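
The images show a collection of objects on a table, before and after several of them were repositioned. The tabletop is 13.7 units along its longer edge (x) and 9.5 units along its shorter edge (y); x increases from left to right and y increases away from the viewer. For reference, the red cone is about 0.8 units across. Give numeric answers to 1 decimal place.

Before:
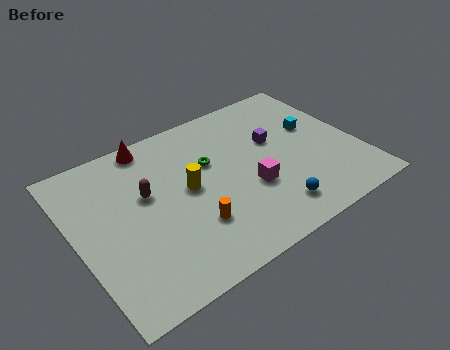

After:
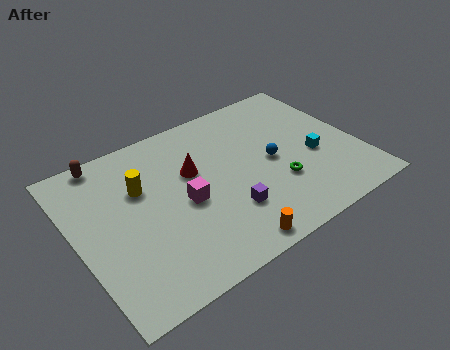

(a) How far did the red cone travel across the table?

3.1

The red cone moved from about (4.2, 8.6) to (5.8, 5.9), a distance of √(1.6² + 2.7²) ≈ 3.1.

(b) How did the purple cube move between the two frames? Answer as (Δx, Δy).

(-3.0, -3.1)

The purple cube was at about (9.9, 5.8) and moved to about (6.9, 2.7).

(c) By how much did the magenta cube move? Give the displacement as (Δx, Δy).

(-3.1, 0.8)

From the two frames, the magenta cube sits at roughly (8.2, 3.5) before and (5.1, 4.3) after.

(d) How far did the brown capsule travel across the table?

3.4

From (3.5, 5.7) to (2.0, 8.7), the brown capsule covered √(1.5² + 3.0²) ≈ 3.4 units.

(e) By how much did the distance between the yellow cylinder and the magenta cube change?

-0.6

They were about 3.2 units apart before and 2.6 after — 0.6 units closer together.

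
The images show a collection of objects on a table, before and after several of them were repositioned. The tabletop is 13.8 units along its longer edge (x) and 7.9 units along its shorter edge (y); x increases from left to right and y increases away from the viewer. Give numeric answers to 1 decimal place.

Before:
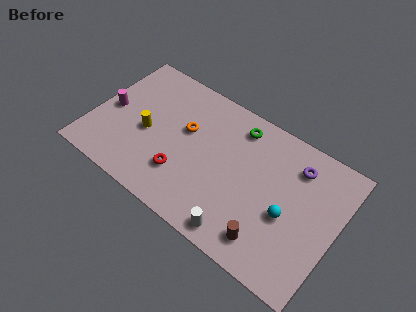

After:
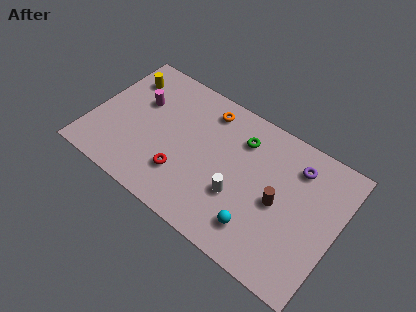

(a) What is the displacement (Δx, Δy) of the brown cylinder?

(0.1, 2.3)

The brown cylinder started near (10.5, 1.4) and ended near (10.6, 3.7).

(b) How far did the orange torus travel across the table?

2.0

From (5.1, 4.8) to (6.0, 6.6), the orange torus covered √(0.9² + 1.8²) ≈ 2.0 units.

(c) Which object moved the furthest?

the yellow cylinder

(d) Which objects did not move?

the red torus and the purple torus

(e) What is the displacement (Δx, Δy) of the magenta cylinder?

(1.5, 1.3)

The magenta cylinder started near (0.9, 3.8) and ended near (2.4, 5.1).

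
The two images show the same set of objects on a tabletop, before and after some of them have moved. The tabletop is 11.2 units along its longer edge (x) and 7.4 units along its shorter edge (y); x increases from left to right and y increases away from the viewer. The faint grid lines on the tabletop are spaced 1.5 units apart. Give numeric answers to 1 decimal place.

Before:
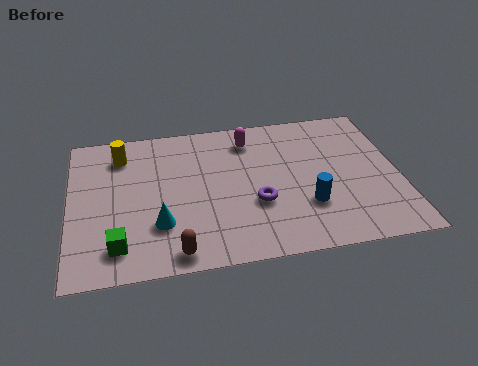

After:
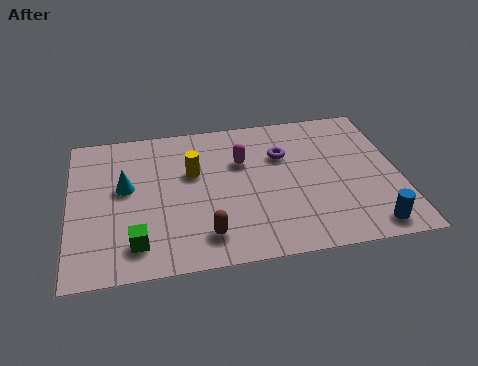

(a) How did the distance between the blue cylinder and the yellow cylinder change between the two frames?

-0.3

Before: roughly 7.2 units apart; after: 6.9. That's 0.3 units closer together.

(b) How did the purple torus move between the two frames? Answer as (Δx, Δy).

(1.0, 2.3)

The purple torus started near (6.3, 2.7) and ended near (7.3, 5.0).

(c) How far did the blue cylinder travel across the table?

2.4

From (8.0, 2.3) to (10.0, 0.9), the blue cylinder covered √(2.0² + 1.4²) ≈ 2.4 units.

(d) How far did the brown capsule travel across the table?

1.2

From (3.5, 0.8) to (4.5, 1.4), the brown capsule covered √(1.0² + 0.6²) ≈ 1.2 units.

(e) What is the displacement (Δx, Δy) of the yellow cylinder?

(2.4, -1.3)

The yellow cylinder started near (1.8, 5.9) and ended near (4.2, 4.6).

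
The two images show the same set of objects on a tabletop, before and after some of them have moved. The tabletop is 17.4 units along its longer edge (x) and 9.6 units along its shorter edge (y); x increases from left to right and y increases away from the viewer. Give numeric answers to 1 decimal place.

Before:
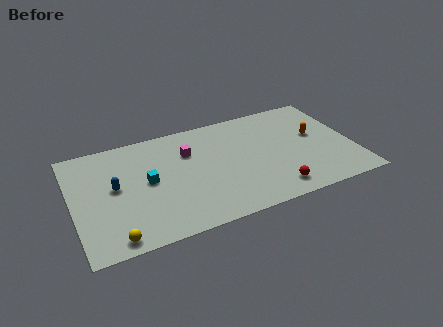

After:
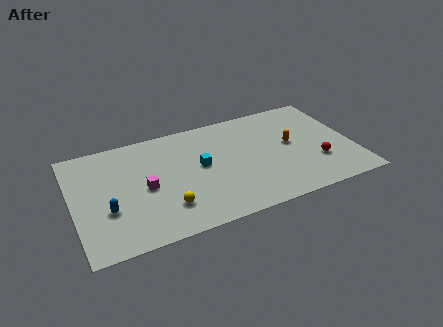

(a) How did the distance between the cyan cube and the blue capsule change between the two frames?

+4.2

They were about 2.0 units apart before and 6.2 after — 4.2 units further apart.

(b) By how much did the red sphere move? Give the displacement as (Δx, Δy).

(2.9, 1.5)

The red sphere started near (12.1, 1.5) and ended near (15.0, 3.0).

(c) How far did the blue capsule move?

1.9

The blue capsule was near (2.6, 5.2) before and (2.0, 3.4) after, so it travelled √(0.6² + 1.8²) ≈ 1.9 units.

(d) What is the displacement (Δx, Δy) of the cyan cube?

(3.3, 0.2)

The cyan cube was at about (4.6, 5.0) and moved to about (7.9, 5.2).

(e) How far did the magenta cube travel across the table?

3.6

The magenta cube was near (7.3, 6.7) before and (4.4, 4.5) after, so it travelled √(2.9² + 2.2²) ≈ 3.6 units.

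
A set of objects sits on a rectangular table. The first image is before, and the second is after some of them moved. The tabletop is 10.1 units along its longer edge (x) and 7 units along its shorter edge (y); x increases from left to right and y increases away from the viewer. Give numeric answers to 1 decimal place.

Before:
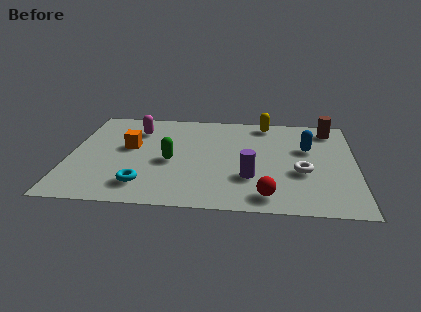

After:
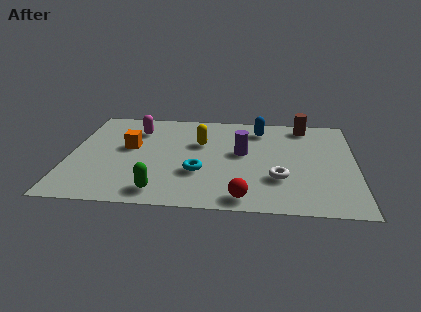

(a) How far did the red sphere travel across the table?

0.8

From (7.0, 1.0) to (6.2, 0.8), the red sphere covered √(0.8² + 0.2²) ≈ 0.8 units.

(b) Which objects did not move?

the orange cube and the magenta capsule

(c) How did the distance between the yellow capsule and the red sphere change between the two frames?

-1.2

The distance was about 5.2 in the first image and 4.0 in the second, so they moved 1.2 units closer together.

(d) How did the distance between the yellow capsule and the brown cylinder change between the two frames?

+1.7

The distance was about 2.3 in the first image and 4.0 in the second, so they moved 1.7 units further apart.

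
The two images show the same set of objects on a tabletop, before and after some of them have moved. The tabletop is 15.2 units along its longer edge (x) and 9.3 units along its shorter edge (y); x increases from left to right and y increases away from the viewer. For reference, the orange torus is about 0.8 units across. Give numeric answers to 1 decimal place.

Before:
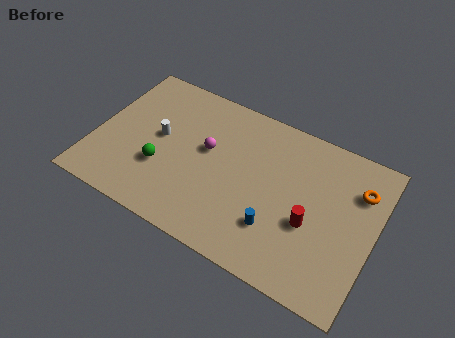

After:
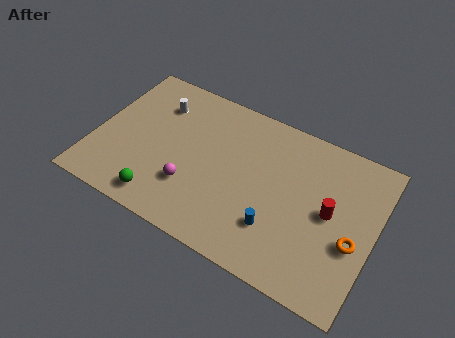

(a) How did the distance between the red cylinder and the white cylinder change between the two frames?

+1.4

Before: roughly 8.6 units apart; after: 10.0. That's 1.4 units further apart.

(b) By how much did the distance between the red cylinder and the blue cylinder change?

+1.4

The distance was about 2.0 in the first image and 3.4 in the second, so they moved 1.4 units further apart.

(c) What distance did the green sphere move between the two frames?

1.9

The green sphere was near (3.8, 3.2) before and (4.1, 1.3) after, so it travelled √(0.3² + 1.9²) ≈ 1.9 units.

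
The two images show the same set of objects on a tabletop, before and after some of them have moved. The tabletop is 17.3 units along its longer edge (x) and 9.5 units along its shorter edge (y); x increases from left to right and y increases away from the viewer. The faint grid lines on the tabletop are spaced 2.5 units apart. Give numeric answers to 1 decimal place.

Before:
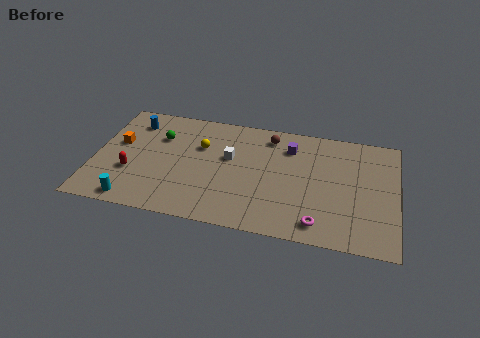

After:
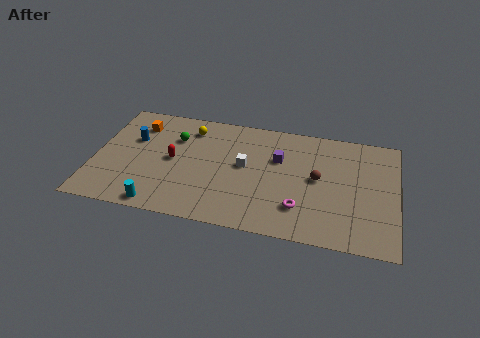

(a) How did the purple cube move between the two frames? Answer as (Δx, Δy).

(-0.6, -1.1)

The purple cube started near (11.1, 7.3) and ended near (10.5, 6.2).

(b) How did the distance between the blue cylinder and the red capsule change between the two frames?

-1.6

They were about 4.3 units apart before and 2.7 after — 1.6 units closer together.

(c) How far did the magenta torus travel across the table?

1.5

From (13.0, 1.4) to (11.9, 2.4), the magenta torus covered √(1.1² + 1.0²) ≈ 1.5 units.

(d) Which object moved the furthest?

the brown sphere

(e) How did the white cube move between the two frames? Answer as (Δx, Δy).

(0.9, -0.5)

The white cube was at about (7.7, 5.7) and moved to about (8.6, 5.2).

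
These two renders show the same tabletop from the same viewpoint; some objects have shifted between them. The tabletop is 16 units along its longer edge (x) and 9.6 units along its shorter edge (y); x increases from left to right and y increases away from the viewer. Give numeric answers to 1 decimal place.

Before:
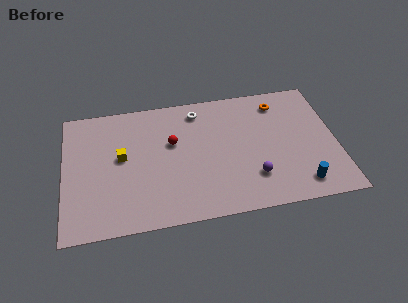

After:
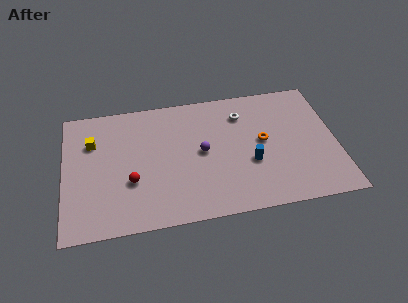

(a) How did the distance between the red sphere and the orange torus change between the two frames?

+1.3

The distance was about 6.7 in the first image and 8.0 in the second, so they moved 1.3 units further apart.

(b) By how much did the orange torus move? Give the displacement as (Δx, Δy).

(-1.1, -2.8)

From the two frames, the orange torus sits at roughly (12.8, 7.9) before and (11.7, 5.1) after.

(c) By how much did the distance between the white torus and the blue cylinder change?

-4.9

Before: roughly 8.7 units apart; after: 3.8. That's 4.9 units closer together.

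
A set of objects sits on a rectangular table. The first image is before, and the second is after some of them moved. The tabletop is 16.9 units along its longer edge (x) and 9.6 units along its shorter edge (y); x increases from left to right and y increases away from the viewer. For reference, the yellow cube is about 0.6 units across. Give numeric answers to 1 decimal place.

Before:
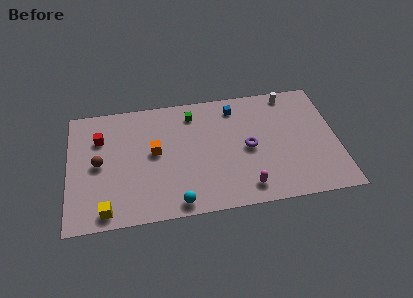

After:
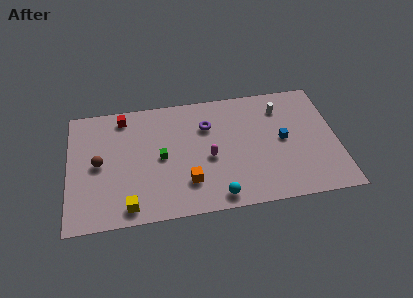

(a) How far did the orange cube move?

3.4

The orange cube was near (5.4, 5.2) before and (7.4, 2.5) after, so it travelled √(2.0² + 2.7²) ≈ 3.4 units.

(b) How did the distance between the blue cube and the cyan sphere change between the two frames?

-2.3

The distance was about 8.0 in the first image and 5.7 in the second, so they moved 2.3 units closer together.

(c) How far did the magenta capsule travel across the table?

3.5

The magenta capsule was near (11.0, 1.5) before and (8.8, 4.2) after, so it travelled √(2.2² + 2.7²) ≈ 3.5 units.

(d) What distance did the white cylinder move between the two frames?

1.3

From (14.1, 8.6) to (13.5, 7.5), the white cylinder covered √(0.6² + 1.1²) ≈ 1.3 units.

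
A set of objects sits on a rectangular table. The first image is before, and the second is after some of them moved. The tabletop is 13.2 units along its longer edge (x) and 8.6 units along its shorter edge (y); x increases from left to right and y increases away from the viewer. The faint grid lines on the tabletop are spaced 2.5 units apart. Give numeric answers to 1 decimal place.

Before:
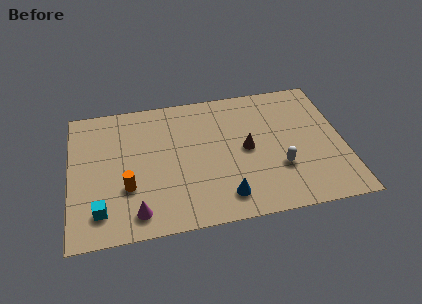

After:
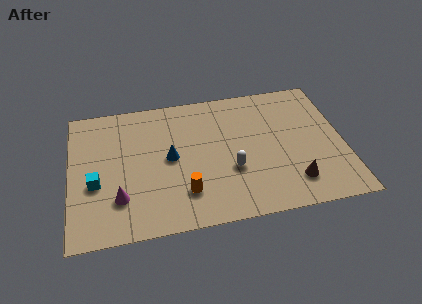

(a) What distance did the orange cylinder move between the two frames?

2.8

The orange cylinder was near (2.7, 2.9) before and (5.4, 2.1) after, so it travelled √(2.7² + 0.8²) ≈ 2.8 units.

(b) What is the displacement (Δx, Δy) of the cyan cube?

(-0.2, 1.7)

The cyan cube was at about (1.4, 1.7) and moved to about (1.2, 3.4).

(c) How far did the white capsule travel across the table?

2.3

From (10.0, 2.8) to (7.7, 3.1), the white capsule covered √(2.3² + 0.3²) ≈ 2.3 units.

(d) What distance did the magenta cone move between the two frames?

1.3

From (3.1, 1.3) to (2.3, 2.3), the magenta cone covered √(0.8² + 1.0²) ≈ 1.3 units.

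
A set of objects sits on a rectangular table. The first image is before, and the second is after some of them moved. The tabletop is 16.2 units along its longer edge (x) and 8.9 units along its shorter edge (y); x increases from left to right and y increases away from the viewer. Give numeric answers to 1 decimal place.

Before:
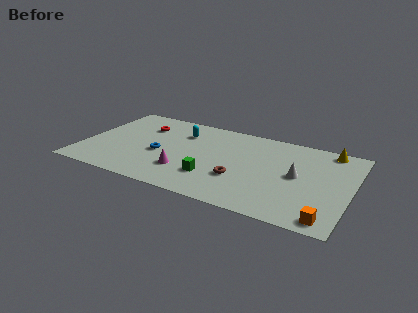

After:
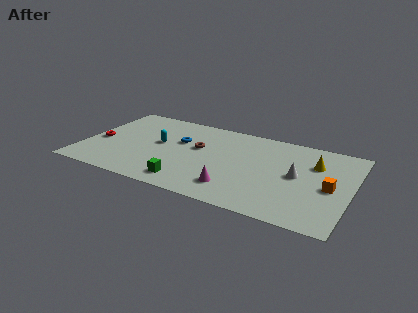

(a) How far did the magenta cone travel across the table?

3.2

The magenta cone moved from about (6.4, 2.5) to (9.5, 1.9), a distance of √(3.1² + 0.6²) ≈ 3.2.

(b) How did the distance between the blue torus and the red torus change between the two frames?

+2.1

They were about 3.0 units apart before and 5.1 after — 2.1 units further apart.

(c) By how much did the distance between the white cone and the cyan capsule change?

+0.9

They were about 7.6 units apart before and 8.5 after — 0.9 units further apart.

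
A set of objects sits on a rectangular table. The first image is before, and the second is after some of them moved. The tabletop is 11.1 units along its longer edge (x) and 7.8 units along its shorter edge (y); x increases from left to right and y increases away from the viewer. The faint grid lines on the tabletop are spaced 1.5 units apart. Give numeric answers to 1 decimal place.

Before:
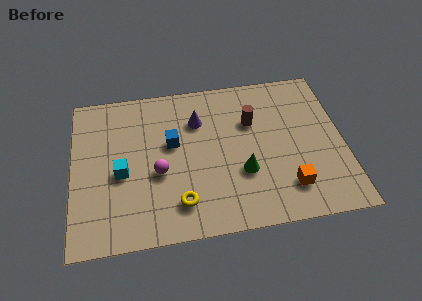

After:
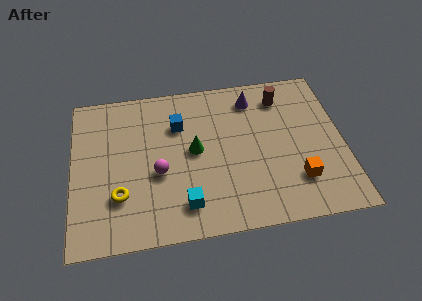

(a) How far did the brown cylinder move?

1.7

The brown cylinder was near (7.4, 5.2) before and (8.7, 6.3) after, so it travelled √(1.3² + 1.1²) ≈ 1.7 units.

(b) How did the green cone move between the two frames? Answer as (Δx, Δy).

(-1.9, 1.4)

The green cone was at about (6.9, 2.7) and moved to about (5.0, 4.1).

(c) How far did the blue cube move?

0.9

The blue cube moved from about (4.1, 4.6) to (4.4, 5.5), a distance of √(0.3² + 0.9²) ≈ 0.9.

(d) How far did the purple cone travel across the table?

2.4

From (5.2, 5.6) to (7.5, 6.4), the purple cone covered √(2.3² + 0.8²) ≈ 2.4 units.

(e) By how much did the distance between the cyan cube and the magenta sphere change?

+0.5

They were about 1.5 units apart before and 2.0 after — 0.5 units further apart.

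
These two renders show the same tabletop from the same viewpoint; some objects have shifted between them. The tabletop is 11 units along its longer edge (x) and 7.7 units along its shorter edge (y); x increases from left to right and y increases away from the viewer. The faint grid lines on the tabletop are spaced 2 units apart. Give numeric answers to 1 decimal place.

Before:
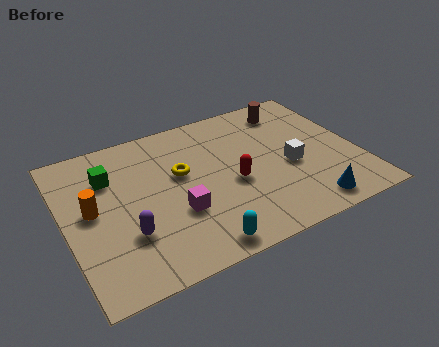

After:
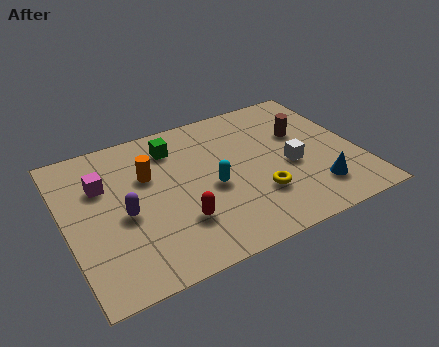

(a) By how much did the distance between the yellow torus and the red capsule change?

+0.8

Before: roughly 2.2 units apart; after: 3.0. That's 0.8 units further apart.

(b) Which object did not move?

the white cube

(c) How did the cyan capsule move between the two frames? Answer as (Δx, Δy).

(0.9, 2.6)

From the two frames, the cyan capsule sits at roughly (4.5, 0.8) before and (5.4, 3.4) after.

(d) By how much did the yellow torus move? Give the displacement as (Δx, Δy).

(2.6, -2.3)

The yellow torus was at about (4.4, 4.6) and moved to about (7.0, 2.3).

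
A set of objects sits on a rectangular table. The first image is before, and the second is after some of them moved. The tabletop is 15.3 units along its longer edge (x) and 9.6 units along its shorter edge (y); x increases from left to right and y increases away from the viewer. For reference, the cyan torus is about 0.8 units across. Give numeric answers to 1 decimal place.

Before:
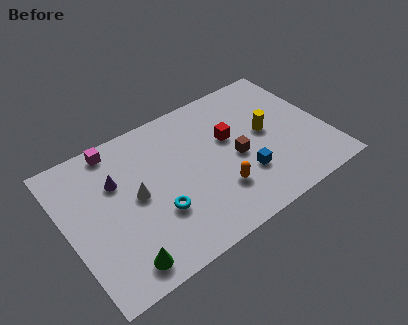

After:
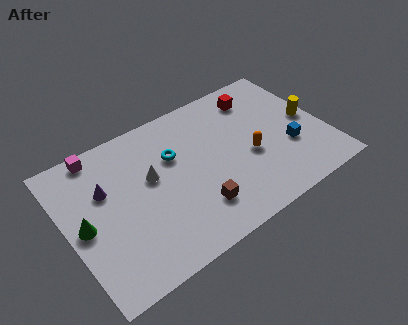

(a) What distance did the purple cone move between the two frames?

0.7

The purple cone was near (3.1, 6.4) before and (2.4, 6.2) after, so it travelled √(0.7² + 0.2²) ≈ 0.7 units.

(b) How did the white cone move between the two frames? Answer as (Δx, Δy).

(1.0, 0.7)

The white cone was at about (4.0, 4.9) and moved to about (5.0, 5.6).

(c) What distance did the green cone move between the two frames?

3.7

The green cone moved from about (2.5, 1.3) to (0.9, 4.6), a distance of √(1.6² + 3.3²) ≈ 3.7.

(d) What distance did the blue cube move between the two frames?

2.9

From (10.1, 2.9) to (13.0, 3.4), the blue cube covered √(2.9² + 0.5²) ≈ 2.9 units.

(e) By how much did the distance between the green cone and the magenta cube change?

-3.0

They were about 7.4 units apart before and 4.4 after — 3.0 units closer together.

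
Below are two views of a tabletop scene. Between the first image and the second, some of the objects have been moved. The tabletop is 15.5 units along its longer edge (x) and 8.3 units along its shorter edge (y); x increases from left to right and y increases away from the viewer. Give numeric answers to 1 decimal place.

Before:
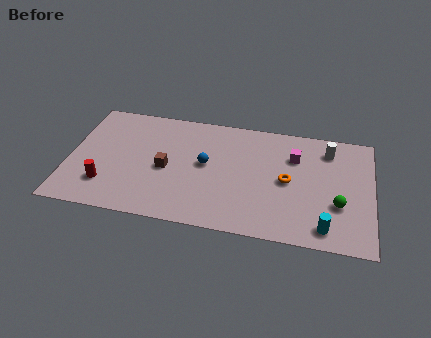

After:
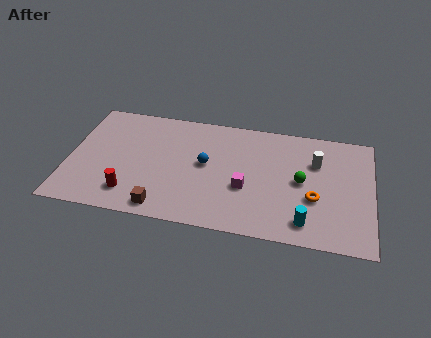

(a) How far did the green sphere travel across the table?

2.3

The green sphere was near (13.8, 2.9) before and (11.9, 4.2) after, so it travelled √(1.9² + 1.3²) ≈ 2.3 units.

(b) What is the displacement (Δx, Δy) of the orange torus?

(1.4, -1.0)

The orange torus was at about (11.2, 4.1) and moved to about (12.6, 3.1).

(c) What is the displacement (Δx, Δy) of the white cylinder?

(-0.6, -1.0)

From the two frames, the white cylinder sits at roughly (13.2, 6.7) before and (12.6, 5.7) after.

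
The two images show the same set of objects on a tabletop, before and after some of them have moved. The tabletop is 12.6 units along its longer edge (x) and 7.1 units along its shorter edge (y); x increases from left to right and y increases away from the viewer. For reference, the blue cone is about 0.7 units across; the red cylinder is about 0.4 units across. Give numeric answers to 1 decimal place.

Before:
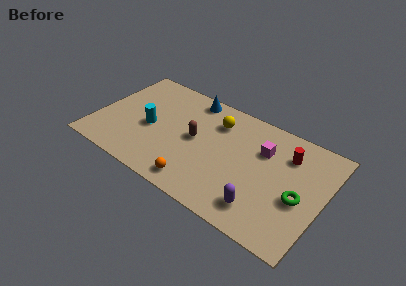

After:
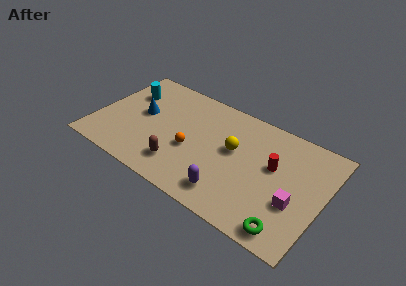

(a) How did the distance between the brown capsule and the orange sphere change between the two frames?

-1.4

Before: roughly 2.8 units apart; after: 1.4. That's 1.4 units closer together.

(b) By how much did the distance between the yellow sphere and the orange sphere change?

-1.9

Before: roughly 4.4 units apart; after: 2.5. That's 1.9 units closer together.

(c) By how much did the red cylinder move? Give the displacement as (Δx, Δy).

(-0.6, -1.1)

The red cylinder started near (10.4, 5.3) and ended near (9.8, 4.2).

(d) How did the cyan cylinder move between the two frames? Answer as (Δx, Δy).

(-1.6, 1.8)

The cyan cylinder was at about (3.0, 3.2) and moved to about (1.4, 5.0).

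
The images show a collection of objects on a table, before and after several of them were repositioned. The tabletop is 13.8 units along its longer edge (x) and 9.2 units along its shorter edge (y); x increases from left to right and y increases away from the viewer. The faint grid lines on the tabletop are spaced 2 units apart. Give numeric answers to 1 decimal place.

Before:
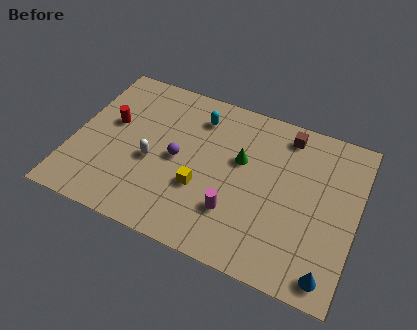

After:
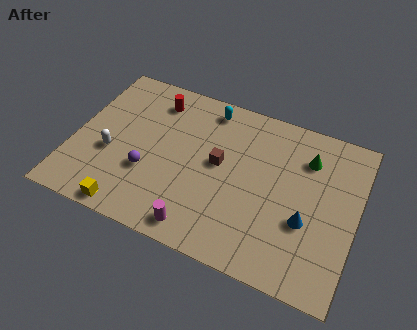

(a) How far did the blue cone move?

2.6

The blue cone was near (12.8, 1.1) before and (11.5, 3.4) after, so it travelled √(1.3² + 2.3²) ≈ 2.6 units.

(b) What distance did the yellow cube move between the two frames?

4.1

The yellow cube was near (6.4, 3.3) before and (3.2, 0.8) after, so it travelled √(3.2² + 2.5²) ≈ 4.1 units.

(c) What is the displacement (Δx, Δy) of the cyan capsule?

(0.4, 0.7)

The cyan capsule was at about (5.8, 7.3) and moved to about (6.2, 8.0).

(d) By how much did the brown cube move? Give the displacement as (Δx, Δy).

(-3.0, -2.9)

The brown cube started near (10.1, 7.9) and ended near (7.1, 5.0).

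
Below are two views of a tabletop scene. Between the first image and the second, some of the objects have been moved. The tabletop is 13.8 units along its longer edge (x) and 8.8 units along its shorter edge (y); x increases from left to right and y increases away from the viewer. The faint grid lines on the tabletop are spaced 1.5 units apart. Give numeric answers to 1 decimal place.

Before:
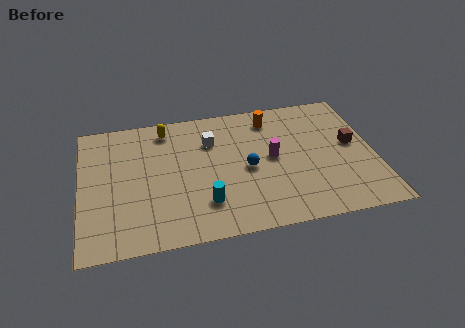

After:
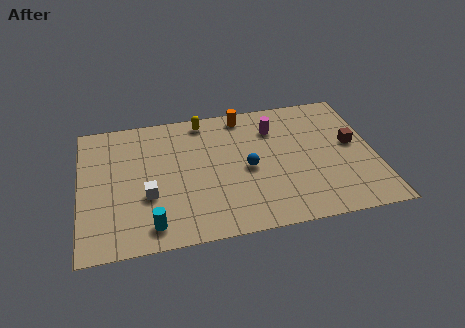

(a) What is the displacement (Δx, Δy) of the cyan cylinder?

(-2.5, -0.9)

The cyan cylinder was at about (5.7, 2.2) and moved to about (3.2, 1.3).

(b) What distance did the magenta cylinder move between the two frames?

2.0

From (9.0, 4.6) to (9.2, 6.6), the magenta cylinder covered √(0.2² + 2.0²) ≈ 2.0 units.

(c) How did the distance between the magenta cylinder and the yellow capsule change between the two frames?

-2.2

They were about 5.7 units apart before and 3.5 after — 2.2 units closer together.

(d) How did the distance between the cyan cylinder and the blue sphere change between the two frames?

+2.6

Before: roughly 2.8 units apart; after: 5.4. That's 2.6 units further apart.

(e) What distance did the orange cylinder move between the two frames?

1.4

The orange cylinder was near (9.1, 7.3) before and (7.8, 7.8) after, so it travelled √(1.3² + 0.5²) ≈ 1.4 units.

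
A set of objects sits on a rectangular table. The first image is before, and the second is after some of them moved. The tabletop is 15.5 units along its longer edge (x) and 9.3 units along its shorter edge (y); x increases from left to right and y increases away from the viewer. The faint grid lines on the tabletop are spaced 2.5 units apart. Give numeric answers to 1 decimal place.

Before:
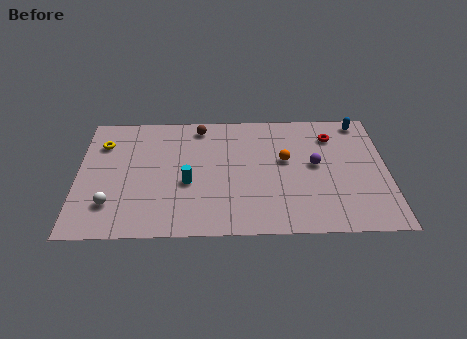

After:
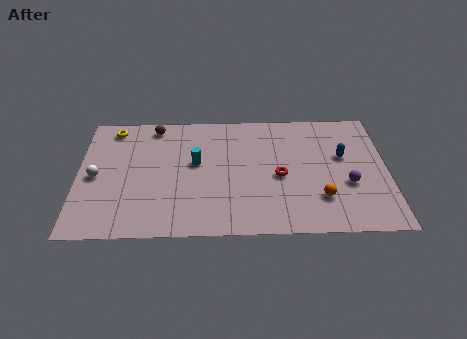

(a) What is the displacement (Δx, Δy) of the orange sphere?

(1.7, -2.9)

From the two frames, the orange sphere sits at roughly (10.4, 5.4) before and (12.1, 2.5) after.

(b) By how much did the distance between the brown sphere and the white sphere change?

-2.5

Before: roughly 7.3 units apart; after: 4.8. That's 2.5 units closer together.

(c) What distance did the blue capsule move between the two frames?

2.9

The blue capsule moved from about (14.3, 8.3) to (13.3, 5.6), a distance of √(1.0² + 2.7²) ≈ 2.9.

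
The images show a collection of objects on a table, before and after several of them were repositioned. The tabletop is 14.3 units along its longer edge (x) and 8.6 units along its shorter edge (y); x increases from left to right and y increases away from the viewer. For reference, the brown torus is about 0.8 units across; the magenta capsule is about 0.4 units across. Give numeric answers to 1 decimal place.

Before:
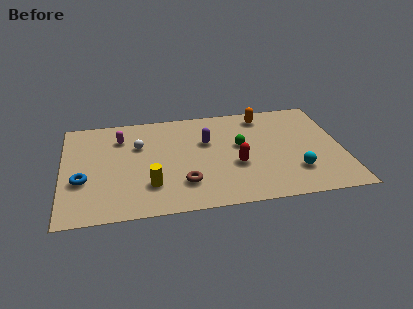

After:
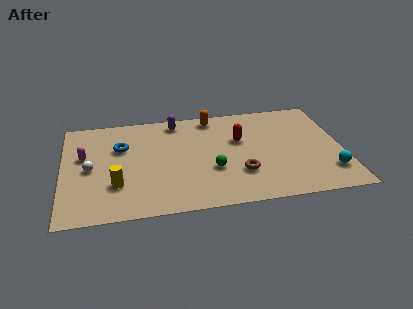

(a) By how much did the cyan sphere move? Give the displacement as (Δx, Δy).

(1.7, -0.3)

The cyan sphere was at about (11.8, 2.3) and moved to about (13.5, 2.0).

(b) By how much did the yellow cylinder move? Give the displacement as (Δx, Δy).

(-1.7, 0.3)

The yellow cylinder started near (4.4, 2.3) and ended near (2.7, 2.6).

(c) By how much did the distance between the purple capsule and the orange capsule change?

-1.6

They were about 3.5 units apart before and 1.9 after — 1.6 units closer together.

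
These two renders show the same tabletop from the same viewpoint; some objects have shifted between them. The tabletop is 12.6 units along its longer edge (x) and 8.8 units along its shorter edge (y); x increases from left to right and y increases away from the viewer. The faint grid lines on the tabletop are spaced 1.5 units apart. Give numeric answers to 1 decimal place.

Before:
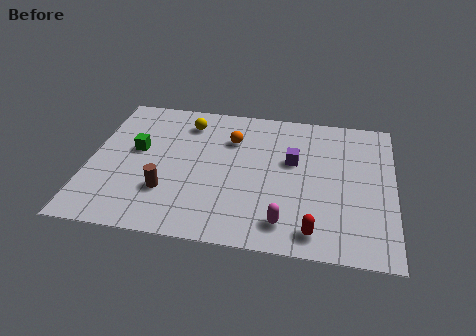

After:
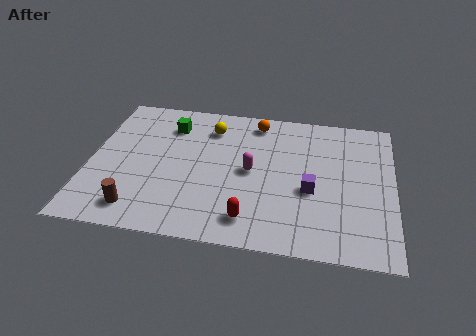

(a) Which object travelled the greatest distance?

the magenta capsule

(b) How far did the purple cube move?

1.9

From (8.4, 5.3) to (9.2, 3.6), the purple cube covered √(0.8² + 1.7²) ≈ 1.9 units.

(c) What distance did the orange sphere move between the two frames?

1.6

From (5.8, 6.3) to (6.8, 7.6), the orange sphere covered √(1.0² + 1.3²) ≈ 1.6 units.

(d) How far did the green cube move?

2.2

The green cube moved from about (1.9, 5.0) to (3.2, 6.8), a distance of √(1.3² + 1.8²) ≈ 2.2.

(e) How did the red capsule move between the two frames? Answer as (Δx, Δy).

(-2.6, 0.3)

From the two frames, the red capsule sits at roughly (9.4, 1.2) before and (6.8, 1.5) after.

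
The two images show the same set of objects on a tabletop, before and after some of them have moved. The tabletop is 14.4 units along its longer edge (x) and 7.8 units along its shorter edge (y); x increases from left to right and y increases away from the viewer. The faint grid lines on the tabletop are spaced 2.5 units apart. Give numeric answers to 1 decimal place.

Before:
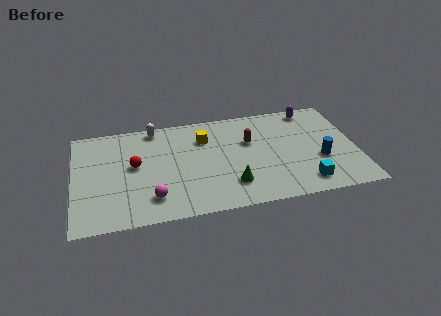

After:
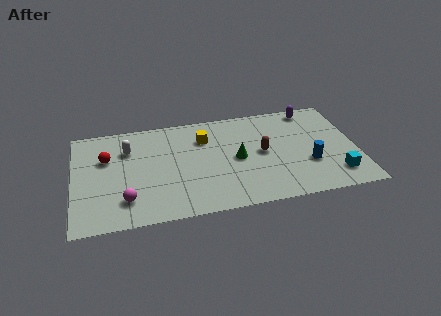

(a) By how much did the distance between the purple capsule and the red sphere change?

+1.2

Before: roughly 9.6 units apart; after: 10.8. That's 1.2 units further apart.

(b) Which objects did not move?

the purple capsule and the yellow cube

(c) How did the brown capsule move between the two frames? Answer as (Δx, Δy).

(0.6, -1.0)

The brown capsule started near (9.0, 5.0) and ended near (9.6, 4.0).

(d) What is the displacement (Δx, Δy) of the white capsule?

(-1.4, -1.4)

The white capsule was at about (4.2, 7.0) and moved to about (2.8, 5.6).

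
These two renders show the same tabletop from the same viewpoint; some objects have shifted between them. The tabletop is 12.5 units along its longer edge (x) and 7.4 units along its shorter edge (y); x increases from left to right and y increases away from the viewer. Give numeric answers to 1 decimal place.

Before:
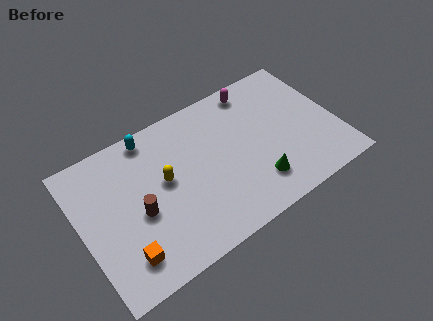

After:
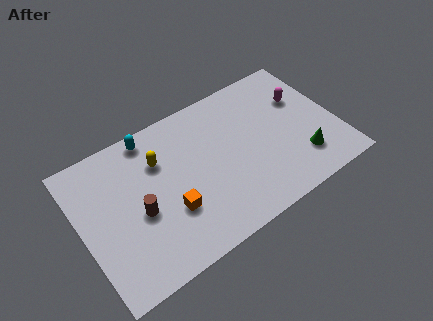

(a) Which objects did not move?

the brown cylinder and the cyan capsule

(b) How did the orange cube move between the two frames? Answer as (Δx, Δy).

(2.4, 1.0)

The orange cube started near (1.7, 1.5) and ended near (4.1, 2.5).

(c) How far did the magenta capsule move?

2.6

The magenta capsule moved from about (9.0, 6.5) to (11.1, 4.9), a distance of √(2.1² + 1.6²) ≈ 2.6.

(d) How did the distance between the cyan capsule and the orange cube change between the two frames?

-1.4

They were about 5.5 units apart before and 4.1 after — 1.4 units closer together.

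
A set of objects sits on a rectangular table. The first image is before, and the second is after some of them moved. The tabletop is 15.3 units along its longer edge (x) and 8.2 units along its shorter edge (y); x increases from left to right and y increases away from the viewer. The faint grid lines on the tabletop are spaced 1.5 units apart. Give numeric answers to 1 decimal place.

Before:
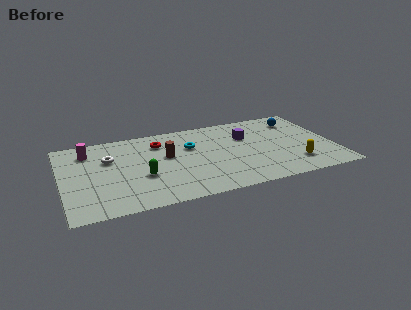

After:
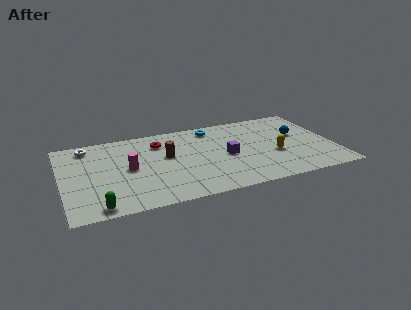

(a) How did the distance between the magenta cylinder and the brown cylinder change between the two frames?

-2.3

They were about 4.6 units apart before and 2.3 after — 2.3 units closer together.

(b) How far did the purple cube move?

2.1

The purple cube moved from about (10.5, 5.5) to (9.2, 3.8), a distance of √(1.3² + 1.7²) ≈ 2.1.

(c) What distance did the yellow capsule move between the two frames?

1.6

The yellow capsule moved from about (12.9, 1.9) to (11.9, 3.2), a distance of √(1.0² + 1.3²) ≈ 1.6.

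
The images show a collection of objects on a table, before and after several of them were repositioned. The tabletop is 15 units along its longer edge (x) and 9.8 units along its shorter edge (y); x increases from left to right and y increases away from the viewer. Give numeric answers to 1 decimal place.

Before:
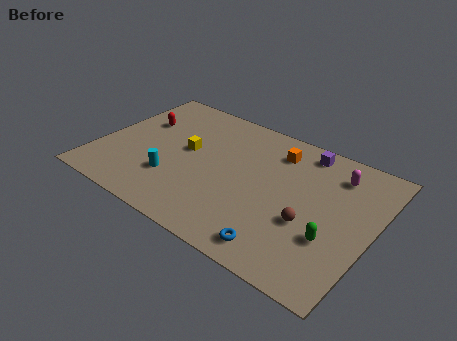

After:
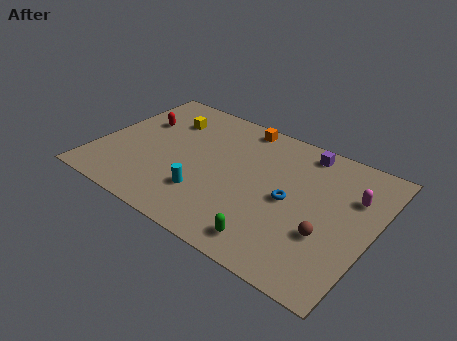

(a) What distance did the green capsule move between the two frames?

3.5

From (13.1, 3.3) to (10.2, 1.4), the green capsule covered √(2.9² + 1.9²) ≈ 3.5 units.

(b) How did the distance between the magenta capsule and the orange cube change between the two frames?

+3.6

The distance was about 3.3 in the first image and 6.9 in the second, so they moved 3.6 units further apart.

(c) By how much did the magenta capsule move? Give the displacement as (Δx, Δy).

(1.1, -1.1)

The magenta capsule was at about (12.6, 7.8) and moved to about (13.7, 6.7).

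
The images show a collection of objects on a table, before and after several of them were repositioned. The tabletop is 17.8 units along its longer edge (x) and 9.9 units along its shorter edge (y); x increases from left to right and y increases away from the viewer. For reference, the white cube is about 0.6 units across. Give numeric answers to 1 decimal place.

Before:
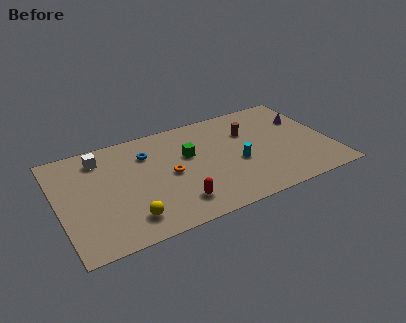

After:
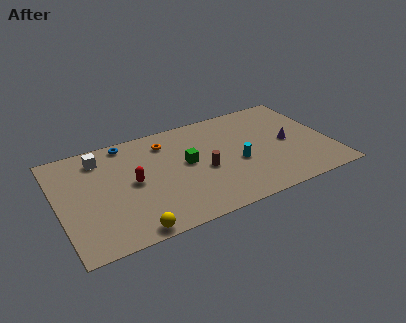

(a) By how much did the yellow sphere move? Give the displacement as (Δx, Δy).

(0.0, -1.1)

The yellow sphere started near (4.2, 1.9) and ended near (4.2, 0.8).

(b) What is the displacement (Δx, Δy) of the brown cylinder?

(-3.3, -2.5)

From the two frames, the brown cylinder sits at roughly (12.7, 6.8) before and (9.4, 4.3) after.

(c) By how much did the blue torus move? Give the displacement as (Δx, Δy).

(-1.2, 1.6)

The blue torus was at about (6.0, 7.3) and moved to about (4.8, 8.9).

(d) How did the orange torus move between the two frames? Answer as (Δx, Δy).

(0.1, 3.1)

From the two frames, the orange torus sits at roughly (7.2, 4.8) before and (7.3, 7.9) after.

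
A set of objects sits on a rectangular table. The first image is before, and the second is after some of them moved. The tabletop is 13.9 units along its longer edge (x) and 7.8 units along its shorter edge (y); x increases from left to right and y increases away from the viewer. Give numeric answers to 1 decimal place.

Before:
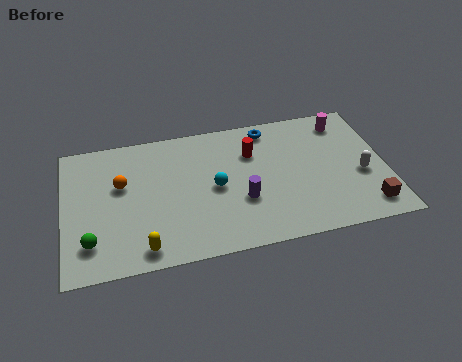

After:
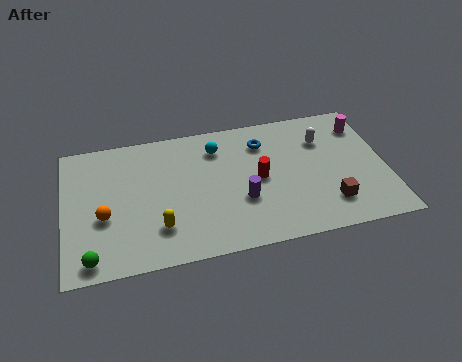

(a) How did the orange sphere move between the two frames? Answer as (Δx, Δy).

(-0.8, -1.7)

From the two frames, the orange sphere sits at roughly (2.5, 4.8) before and (1.7, 3.1) after.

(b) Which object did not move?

the purple cylinder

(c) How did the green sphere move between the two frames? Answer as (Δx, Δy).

(0.0, -0.9)

From the two frames, the green sphere sits at roughly (1.1, 1.8) before and (1.1, 0.9) after.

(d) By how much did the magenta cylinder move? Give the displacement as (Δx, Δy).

(0.8, -0.4)

The magenta cylinder was at about (12.3, 6.5) and moved to about (13.1, 6.1).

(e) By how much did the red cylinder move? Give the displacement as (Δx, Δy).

(0.2, -1.6)

The red cylinder started near (8.2, 5.5) and ended near (8.4, 3.9).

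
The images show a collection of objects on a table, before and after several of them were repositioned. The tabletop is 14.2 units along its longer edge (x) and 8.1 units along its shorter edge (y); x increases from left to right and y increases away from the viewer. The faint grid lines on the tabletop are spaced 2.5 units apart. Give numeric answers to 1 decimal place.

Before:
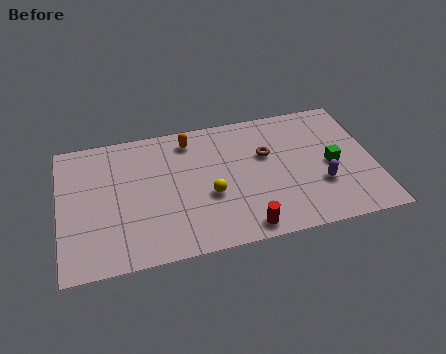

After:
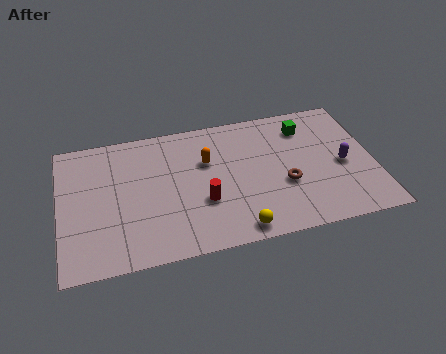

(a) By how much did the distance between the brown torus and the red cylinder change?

-0.7

The distance was about 4.4 in the first image and 3.7 in the second, so they moved 0.7 units closer together.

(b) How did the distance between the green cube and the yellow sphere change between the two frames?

+0.9

They were about 5.6 units apart before and 6.5 after — 0.9 units further apart.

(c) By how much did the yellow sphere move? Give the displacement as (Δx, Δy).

(1.1, -2.3)

From the two frames, the yellow sphere sits at roughly (6.7, 3.2) before and (7.8, 0.9) after.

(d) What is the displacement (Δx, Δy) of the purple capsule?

(1.1, 1.0)

The purple capsule was at about (11.7, 2.7) and moved to about (12.8, 3.7).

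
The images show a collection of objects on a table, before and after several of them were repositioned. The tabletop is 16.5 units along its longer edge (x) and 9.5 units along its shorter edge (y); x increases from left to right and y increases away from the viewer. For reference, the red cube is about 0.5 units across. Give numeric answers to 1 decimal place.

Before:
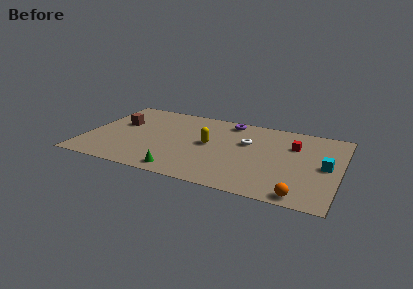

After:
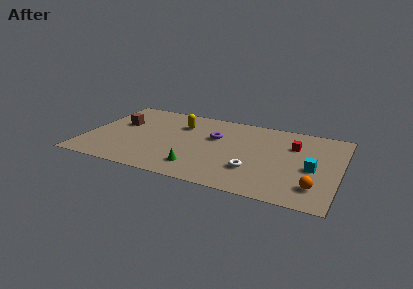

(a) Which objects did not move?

the brown cube and the red cube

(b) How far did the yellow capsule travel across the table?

2.8

From (8.0, 5.0) to (5.9, 6.9), the yellow capsule covered √(2.1² + 1.9²) ≈ 2.8 units.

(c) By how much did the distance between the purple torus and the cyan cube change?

-0.8

They were about 7.5 units apart before and 6.7 after — 0.8 units closer together.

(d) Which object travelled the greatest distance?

the white torus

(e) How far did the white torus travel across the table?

3.3

The white torus moved from about (10.4, 6.0) to (11.1, 2.8), a distance of √(0.7² + 3.2²) ≈ 3.3.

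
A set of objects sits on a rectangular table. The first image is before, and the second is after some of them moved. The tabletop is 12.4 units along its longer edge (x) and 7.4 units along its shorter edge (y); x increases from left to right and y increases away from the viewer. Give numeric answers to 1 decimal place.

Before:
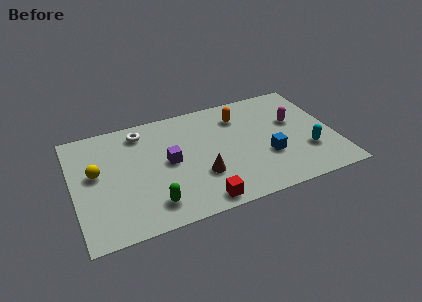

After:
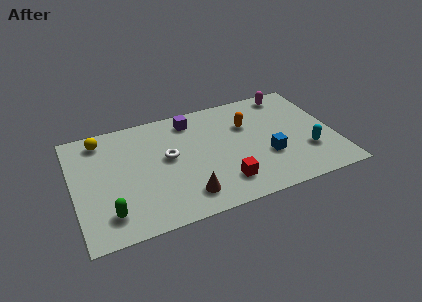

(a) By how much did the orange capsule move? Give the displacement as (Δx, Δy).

(0.3, -0.7)

The orange capsule was at about (8.1, 5.7) and moved to about (8.4, 5.0).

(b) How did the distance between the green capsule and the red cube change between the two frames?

+3.1

The distance was about 2.3 in the first image and 5.4 in the second, so they moved 3.1 units further apart.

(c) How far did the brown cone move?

1.3

The brown cone moved from about (5.9, 2.4) to (5.1, 1.4), a distance of √(0.8² + 1.0²) ≈ 1.3.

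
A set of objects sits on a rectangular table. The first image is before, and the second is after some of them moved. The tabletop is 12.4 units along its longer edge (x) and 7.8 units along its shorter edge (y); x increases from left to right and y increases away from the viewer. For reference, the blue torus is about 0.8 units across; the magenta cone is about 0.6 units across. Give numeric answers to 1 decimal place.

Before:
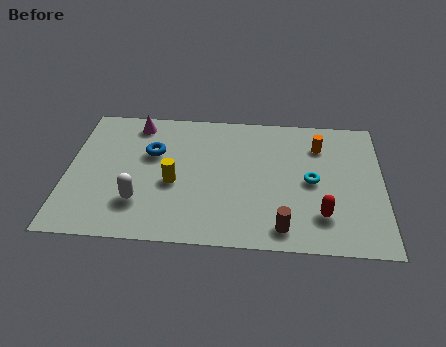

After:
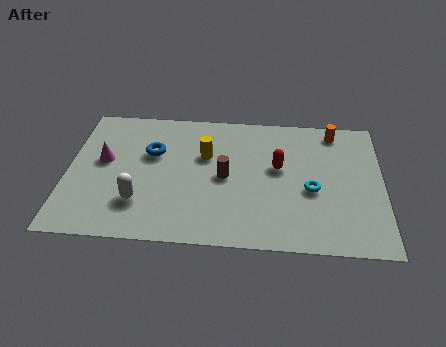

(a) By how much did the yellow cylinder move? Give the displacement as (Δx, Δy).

(1.2, 1.7)

From the two frames, the yellow cylinder sits at roughly (4.2, 3.3) before and (5.4, 5.0) after.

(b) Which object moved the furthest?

the brown cylinder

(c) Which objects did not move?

the blue torus and the white capsule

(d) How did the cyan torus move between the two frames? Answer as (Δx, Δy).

(0.0, -0.5)

From the two frames, the cyan torus sits at roughly (9.6, 3.8) before and (9.6, 3.3) after.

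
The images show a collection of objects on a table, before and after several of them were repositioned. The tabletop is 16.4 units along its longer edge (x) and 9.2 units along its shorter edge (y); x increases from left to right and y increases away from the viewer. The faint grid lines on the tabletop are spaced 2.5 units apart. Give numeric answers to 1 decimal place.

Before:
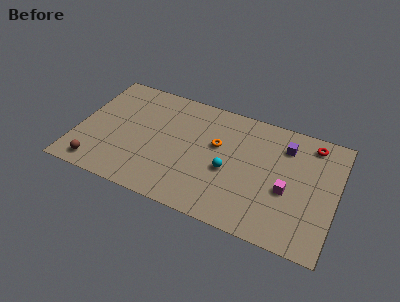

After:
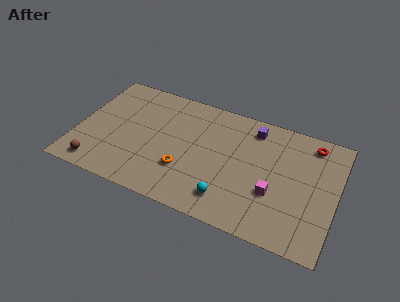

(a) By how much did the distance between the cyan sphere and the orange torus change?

+1.2

The distance was about 1.9 in the first image and 3.1 in the second, so they moved 1.2 units further apart.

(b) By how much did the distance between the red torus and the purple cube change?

+1.9

The distance was about 1.8 in the first image and 3.7 in the second, so they moved 1.9 units further apart.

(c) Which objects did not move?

the red torus and the brown sphere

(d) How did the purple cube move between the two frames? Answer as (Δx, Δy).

(-2.1, 0.6)

The purple cube was at about (13.0, 7.1) and moved to about (10.9, 7.7).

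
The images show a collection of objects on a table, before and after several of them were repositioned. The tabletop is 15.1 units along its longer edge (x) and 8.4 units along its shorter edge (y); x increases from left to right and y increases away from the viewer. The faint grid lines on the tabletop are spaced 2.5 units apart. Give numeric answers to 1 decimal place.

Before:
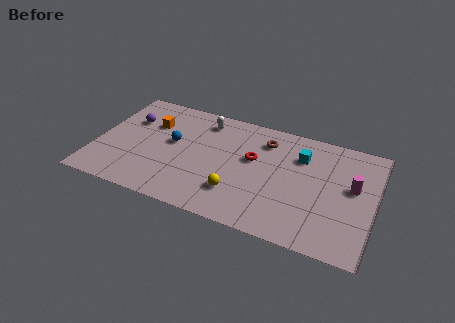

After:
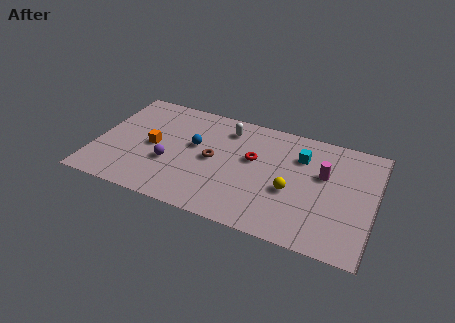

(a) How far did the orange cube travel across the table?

1.7

From (2.8, 5.8) to (3.1, 4.1), the orange cube covered √(0.3² + 1.7²) ≈ 1.7 units.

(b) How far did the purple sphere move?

3.6

The purple sphere moved from about (1.6, 5.7) to (4.1, 3.1), a distance of √(2.5² + 2.6²) ≈ 3.6.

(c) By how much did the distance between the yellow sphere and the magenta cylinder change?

-4.1

Before: roughly 6.5 units apart; after: 2.4. That's 4.1 units closer together.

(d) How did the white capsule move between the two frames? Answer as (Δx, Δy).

(1.3, -0.2)

From the two frames, the white capsule sits at roughly (5.6, 7.0) before and (6.9, 6.8) after.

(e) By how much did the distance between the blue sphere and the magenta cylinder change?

-2.8

The distance was about 9.8 in the first image and 7.0 in the second, so they moved 2.8 units closer together.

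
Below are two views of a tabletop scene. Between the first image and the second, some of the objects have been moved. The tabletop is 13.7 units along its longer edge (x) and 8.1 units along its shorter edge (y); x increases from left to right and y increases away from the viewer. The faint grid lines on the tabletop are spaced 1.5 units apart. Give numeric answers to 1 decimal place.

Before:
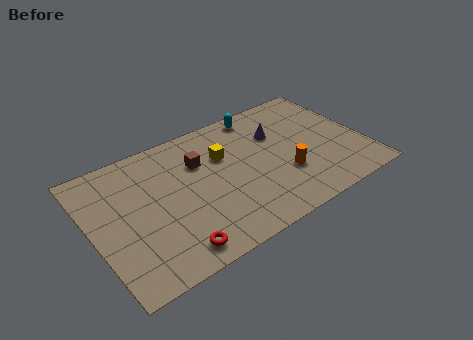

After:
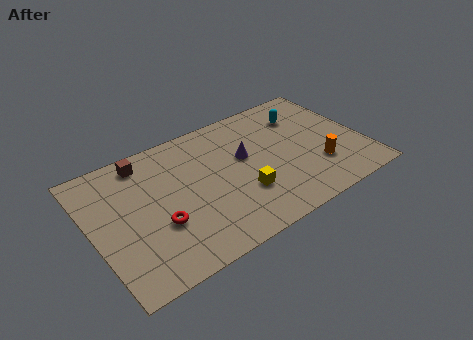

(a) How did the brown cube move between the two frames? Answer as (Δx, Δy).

(-2.6, 1.4)

From the two frames, the brown cube sits at roughly (5.6, 5.6) before and (3.0, 7.0) after.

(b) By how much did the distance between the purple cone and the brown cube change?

+1.3

They were about 4.0 units apart before and 5.3 after — 1.3 units further apart.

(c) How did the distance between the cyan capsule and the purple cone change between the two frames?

+1.7

The distance was about 1.8 in the first image and 3.5 in the second, so they moved 1.7 units further apart.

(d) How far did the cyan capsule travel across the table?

2.4

From (9.0, 7.2) to (11.1, 6.1), the cyan capsule covered √(2.1² + 1.1²) ≈ 2.4 units.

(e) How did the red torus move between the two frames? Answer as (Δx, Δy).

(-0.4, 1.8)

The red torus started near (3.5, 1.1) and ended near (3.1, 2.9).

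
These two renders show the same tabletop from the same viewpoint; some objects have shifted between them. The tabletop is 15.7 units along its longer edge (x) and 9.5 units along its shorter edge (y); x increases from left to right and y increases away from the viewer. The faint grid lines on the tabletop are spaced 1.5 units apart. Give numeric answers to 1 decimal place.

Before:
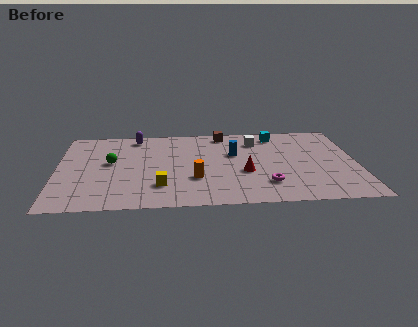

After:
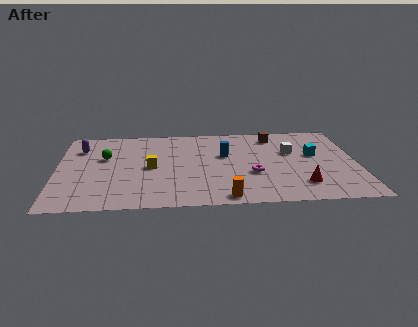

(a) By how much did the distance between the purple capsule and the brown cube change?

+5.6

They were about 4.7 units apart before and 10.3 after — 5.6 units further apart.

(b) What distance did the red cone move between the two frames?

3.3

From (9.8, 3.7) to (12.7, 2.1), the red cone covered √(2.9² + 1.6²) ≈ 3.3 units.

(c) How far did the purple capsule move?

3.1

The purple capsule was near (4.1, 8.3) before and (1.2, 7.1) after, so it travelled √(2.9² + 1.2²) ≈ 3.1 units.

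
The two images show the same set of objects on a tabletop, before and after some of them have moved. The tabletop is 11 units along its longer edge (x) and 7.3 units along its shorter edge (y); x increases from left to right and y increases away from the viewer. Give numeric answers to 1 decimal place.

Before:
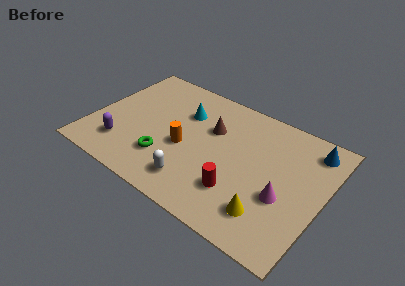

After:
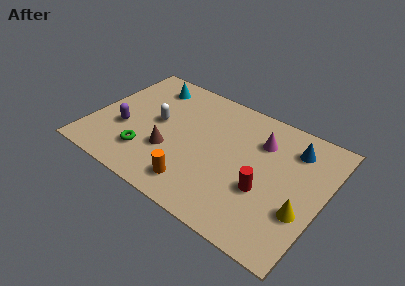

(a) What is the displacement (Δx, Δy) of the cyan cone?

(-1.9, 0.9)

From the two frames, the cyan cone sits at roughly (4.1, 5.1) before and (2.2, 6.0) after.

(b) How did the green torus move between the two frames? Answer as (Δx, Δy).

(-0.9, -0.2)

From the two frames, the green torus sits at roughly (3.8, 2.0) before and (2.9, 1.8) after.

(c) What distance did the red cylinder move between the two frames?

1.3

From (7.3, 2.0) to (8.4, 2.7), the red cylinder covered √(1.1² + 0.7²) ≈ 1.3 units.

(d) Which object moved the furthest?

the white capsule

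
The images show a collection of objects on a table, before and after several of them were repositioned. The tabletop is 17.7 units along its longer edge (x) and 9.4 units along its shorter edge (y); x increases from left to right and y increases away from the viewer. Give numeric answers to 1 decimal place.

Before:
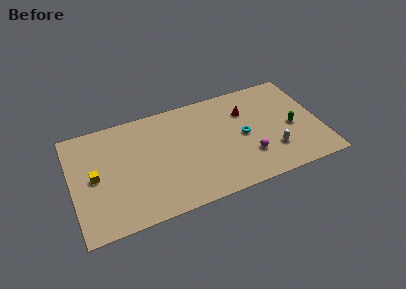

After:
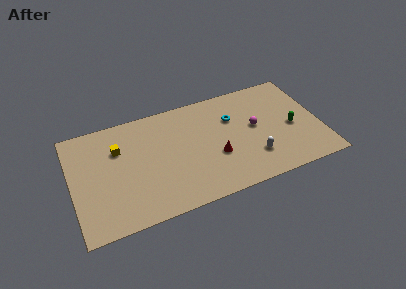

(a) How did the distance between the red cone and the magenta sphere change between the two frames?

-0.6

They were about 4.0 units apart before and 3.4 after — 0.6 units closer together.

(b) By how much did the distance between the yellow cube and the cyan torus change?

-2.4

The distance was about 10.6 in the first image and 8.2 in the second, so they moved 2.4 units closer together.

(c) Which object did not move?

the green capsule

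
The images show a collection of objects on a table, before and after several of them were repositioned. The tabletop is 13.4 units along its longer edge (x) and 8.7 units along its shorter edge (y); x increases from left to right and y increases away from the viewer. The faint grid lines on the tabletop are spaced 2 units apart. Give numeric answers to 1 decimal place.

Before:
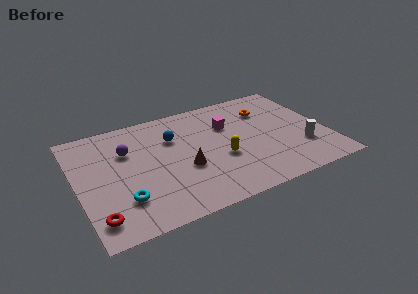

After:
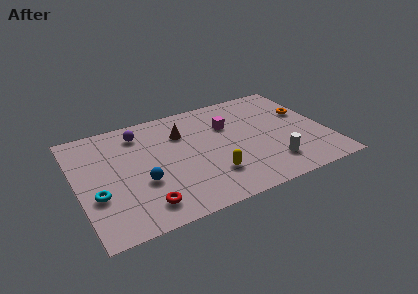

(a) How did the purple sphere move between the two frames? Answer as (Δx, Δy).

(0.8, 1.2)

The purple sphere was at about (2.8, 5.9) and moved to about (3.6, 7.1).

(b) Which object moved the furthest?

the blue sphere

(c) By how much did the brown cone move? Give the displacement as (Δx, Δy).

(0.2, 2.8)

The brown cone started near (5.6, 3.4) and ended near (5.8, 6.2).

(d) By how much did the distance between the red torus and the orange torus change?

-0.8

Before: roughly 10.9 units apart; after: 10.1. That's 0.8 units closer together.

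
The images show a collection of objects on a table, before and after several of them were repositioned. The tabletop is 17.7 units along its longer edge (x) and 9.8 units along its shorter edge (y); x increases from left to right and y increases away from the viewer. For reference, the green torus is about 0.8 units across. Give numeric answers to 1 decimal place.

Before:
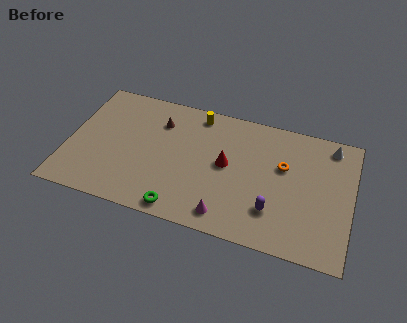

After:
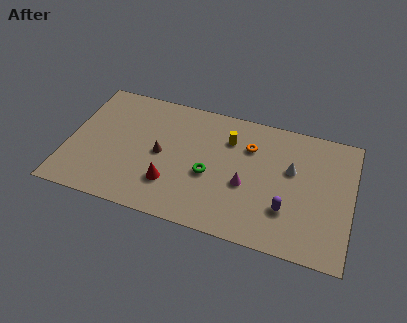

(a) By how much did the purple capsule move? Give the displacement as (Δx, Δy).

(0.8, 0.3)

The purple capsule was at about (13.0, 2.6) and moved to about (13.8, 2.9).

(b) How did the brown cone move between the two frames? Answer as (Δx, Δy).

(0.3, -2.5)

From the two frames, the brown cone sits at roughly (5.5, 7.3) before and (5.8, 4.8) after.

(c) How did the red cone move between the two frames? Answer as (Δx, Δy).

(-3.3, -2.5)

From the two frames, the red cone sits at roughly (9.9, 5.2) before and (6.6, 2.7) after.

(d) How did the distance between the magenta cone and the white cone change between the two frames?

-5.9

Before: roughly 9.3 units apart; after: 3.4. That's 5.9 units closer together.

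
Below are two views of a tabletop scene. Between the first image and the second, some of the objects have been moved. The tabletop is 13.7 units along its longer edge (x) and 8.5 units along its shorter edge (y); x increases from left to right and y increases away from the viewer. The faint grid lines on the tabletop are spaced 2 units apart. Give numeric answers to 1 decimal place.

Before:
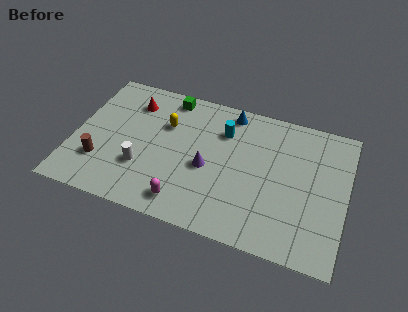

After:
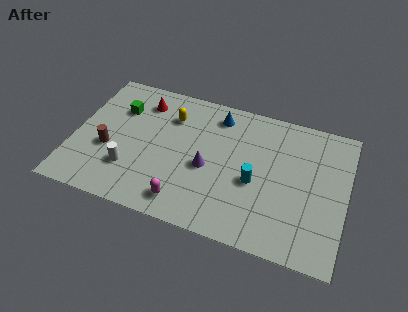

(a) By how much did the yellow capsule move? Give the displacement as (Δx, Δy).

(0.2, 0.6)

The yellow capsule was at about (4.5, 5.7) and moved to about (4.7, 6.3).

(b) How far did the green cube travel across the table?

2.8

From (4.5, 7.5) to (2.1, 6.0), the green cube covered √(2.4² + 1.5²) ≈ 2.8 units.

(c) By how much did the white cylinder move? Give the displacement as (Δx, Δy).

(-0.6, -0.3)

From the two frames, the white cylinder sits at roughly (3.6, 2.7) before and (3.0, 2.4) after.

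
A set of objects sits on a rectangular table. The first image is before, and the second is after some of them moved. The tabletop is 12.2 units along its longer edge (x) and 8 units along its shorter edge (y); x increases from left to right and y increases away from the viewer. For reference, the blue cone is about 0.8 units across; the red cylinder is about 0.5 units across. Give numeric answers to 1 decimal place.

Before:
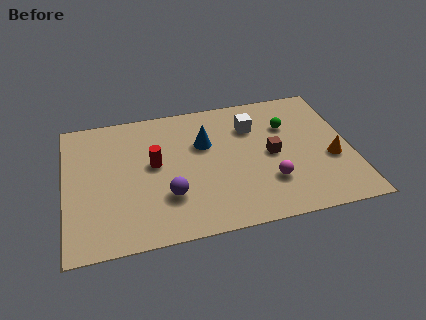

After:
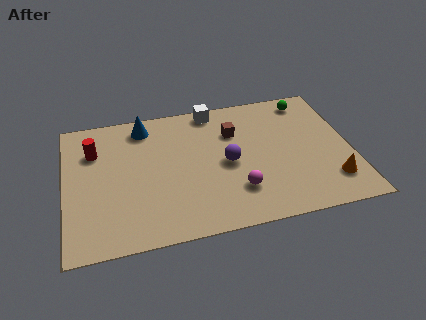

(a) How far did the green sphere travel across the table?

1.7

From (9.6, 5.5) to (10.6, 6.9), the green sphere covered √(1.0² + 1.4²) ≈ 1.7 units.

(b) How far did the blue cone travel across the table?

3.0

The blue cone moved from about (6.0, 5.2) to (3.5, 6.8), a distance of √(2.5² + 1.6²) ≈ 3.0.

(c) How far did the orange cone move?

1.3

From (11.3, 3.1) to (11.2, 1.8), the orange cone covered √(0.1² + 1.3²) ≈ 1.3 units.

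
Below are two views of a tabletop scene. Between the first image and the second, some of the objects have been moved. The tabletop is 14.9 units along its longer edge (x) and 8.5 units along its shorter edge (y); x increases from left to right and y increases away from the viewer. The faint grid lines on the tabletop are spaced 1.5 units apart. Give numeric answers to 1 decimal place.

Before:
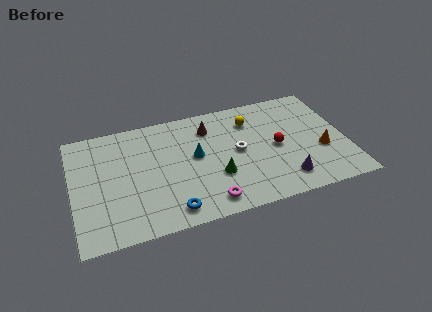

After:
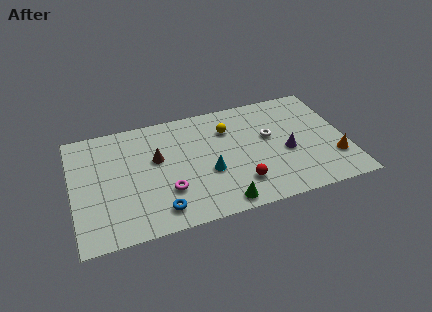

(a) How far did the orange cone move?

1.0

From (13.5, 3.2) to (14.1, 2.4), the orange cone covered √(0.6² + 0.8²) ≈ 1.0 units.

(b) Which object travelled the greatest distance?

the brown cone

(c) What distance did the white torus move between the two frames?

1.9

From (9.0, 4.4) to (10.8, 5.0), the white torus covered √(1.8² + 0.6²) ≈ 1.9 units.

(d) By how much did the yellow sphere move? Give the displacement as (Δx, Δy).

(-1.3, -0.3)

The yellow sphere was at about (9.9, 6.5) and moved to about (8.6, 6.2).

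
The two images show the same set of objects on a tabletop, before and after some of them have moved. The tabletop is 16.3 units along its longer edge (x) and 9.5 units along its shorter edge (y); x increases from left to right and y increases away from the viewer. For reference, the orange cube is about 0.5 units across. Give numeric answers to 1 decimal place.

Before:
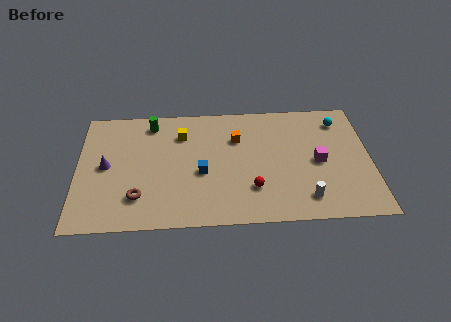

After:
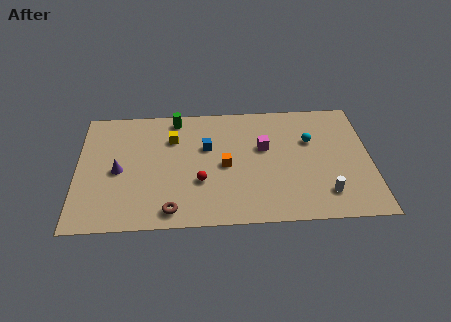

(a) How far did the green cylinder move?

1.4

The green cylinder was near (4.1, 8.1) before and (5.5, 8.4) after, so it travelled √(1.4² + 0.3²) ≈ 1.4 units.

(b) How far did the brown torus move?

2.1

The brown torus moved from about (3.4, 2.3) to (5.2, 1.2), a distance of √(1.8² + 1.1²) ≈ 2.1.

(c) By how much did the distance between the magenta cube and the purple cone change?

-3.6

The distance was about 11.8 in the first image and 8.2 in the second, so they moved 3.6 units closer together.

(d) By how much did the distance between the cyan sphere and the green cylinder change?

-2.8

The distance was about 10.6 in the first image and 7.8 in the second, so they moved 2.8 units closer together.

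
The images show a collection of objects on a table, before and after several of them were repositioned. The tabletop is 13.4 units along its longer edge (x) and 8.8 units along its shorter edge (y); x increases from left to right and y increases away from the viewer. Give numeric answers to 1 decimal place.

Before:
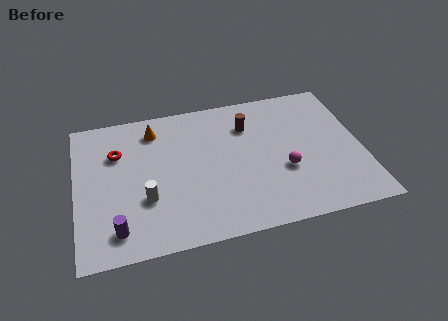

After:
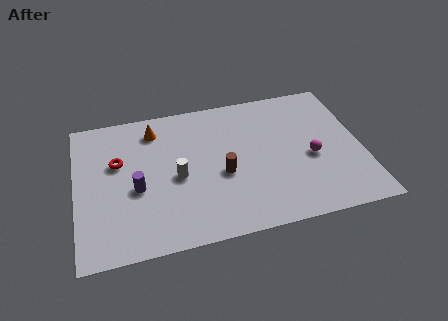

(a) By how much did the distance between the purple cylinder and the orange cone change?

-2.4

Before: roughly 6.0 units apart; after: 3.6. That's 2.4 units closer together.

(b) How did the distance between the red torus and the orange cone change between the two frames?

+0.4

They were about 2.1 units apart before and 2.5 after — 0.4 units further apart.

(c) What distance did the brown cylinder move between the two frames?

3.1

From (8.2, 6.5) to (6.8, 3.7), the brown cylinder covered √(1.4² + 2.8²) ≈ 3.1 units.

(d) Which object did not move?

the orange cone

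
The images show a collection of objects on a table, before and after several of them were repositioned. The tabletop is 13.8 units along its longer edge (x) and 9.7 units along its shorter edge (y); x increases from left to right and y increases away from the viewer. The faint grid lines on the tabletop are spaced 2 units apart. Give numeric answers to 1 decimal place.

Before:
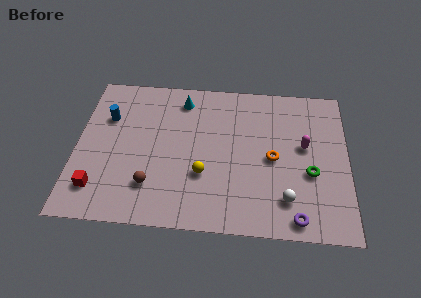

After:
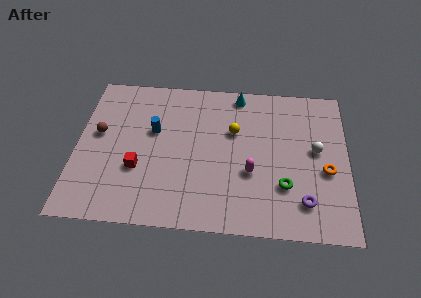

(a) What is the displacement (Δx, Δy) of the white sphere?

(1.5, 3.2)

The white sphere started near (10.7, 2.1) and ended near (12.2, 5.3).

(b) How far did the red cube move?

2.4

From (1.2, 2.0) to (3.2, 3.4), the red cube covered √(2.0² + 1.4²) ≈ 2.4 units.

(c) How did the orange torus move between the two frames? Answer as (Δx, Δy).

(2.7, -0.6)

The orange torus was at about (10.0, 4.6) and moved to about (12.7, 4.0).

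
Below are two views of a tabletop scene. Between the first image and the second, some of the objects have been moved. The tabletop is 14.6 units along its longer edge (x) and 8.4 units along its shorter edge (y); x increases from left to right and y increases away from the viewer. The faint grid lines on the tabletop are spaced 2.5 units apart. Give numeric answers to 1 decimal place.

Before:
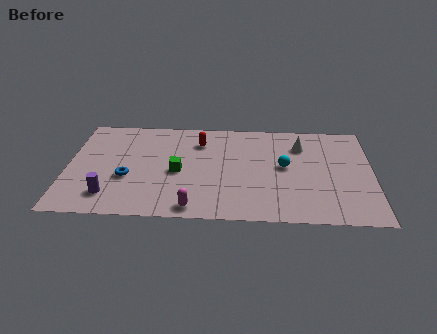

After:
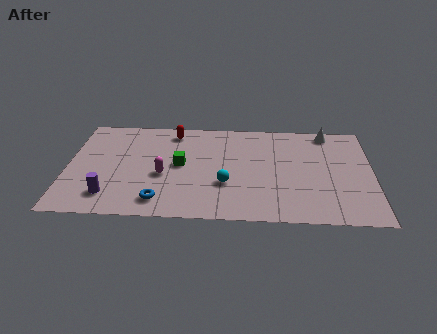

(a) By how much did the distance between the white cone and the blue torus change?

+1.2

The distance was about 8.9 in the first image and 10.1 in the second, so they moved 1.2 units further apart.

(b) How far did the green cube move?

0.6

From (5.3, 3.8) to (5.4, 4.4), the green cube covered √(0.1² + 0.6²) ≈ 0.6 units.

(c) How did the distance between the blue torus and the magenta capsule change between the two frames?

-1.8

They were about 3.9 units apart before and 2.1 after — 1.8 units closer together.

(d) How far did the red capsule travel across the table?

1.5

From (6.3, 6.4) to (5.0, 7.2), the red capsule covered √(1.3² + 0.8²) ≈ 1.5 units.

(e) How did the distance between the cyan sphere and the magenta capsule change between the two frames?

-2.5

They were about 5.6 units apart before and 3.1 after — 2.5 units closer together.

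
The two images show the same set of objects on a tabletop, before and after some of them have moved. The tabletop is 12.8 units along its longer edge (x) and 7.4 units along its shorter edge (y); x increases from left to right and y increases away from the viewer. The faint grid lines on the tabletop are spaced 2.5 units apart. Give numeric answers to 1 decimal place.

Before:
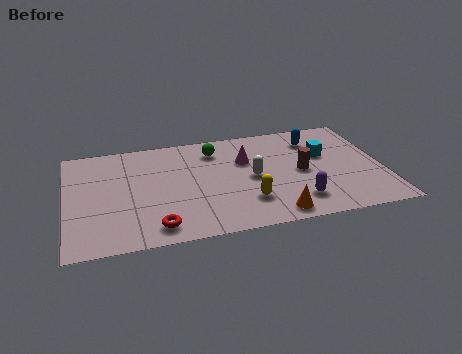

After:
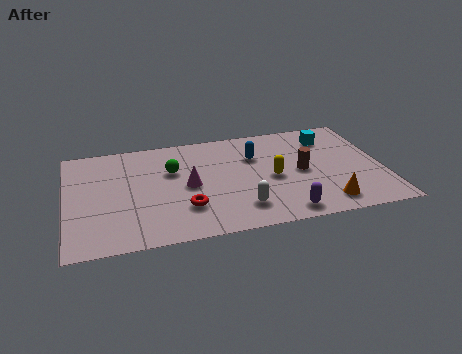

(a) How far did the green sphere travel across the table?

2.1

The green sphere moved from about (6.1, 5.9) to (4.3, 4.8), a distance of √(1.8² + 1.1²) ≈ 2.1.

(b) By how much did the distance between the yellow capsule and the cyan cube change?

-0.7

They were about 4.2 units apart before and 3.5 after — 0.7 units closer together.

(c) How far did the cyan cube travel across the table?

1.2

From (10.5, 4.6) to (10.8, 5.8), the cyan cube covered √(0.3² + 1.2²) ≈ 1.2 units.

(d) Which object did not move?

the brown cylinder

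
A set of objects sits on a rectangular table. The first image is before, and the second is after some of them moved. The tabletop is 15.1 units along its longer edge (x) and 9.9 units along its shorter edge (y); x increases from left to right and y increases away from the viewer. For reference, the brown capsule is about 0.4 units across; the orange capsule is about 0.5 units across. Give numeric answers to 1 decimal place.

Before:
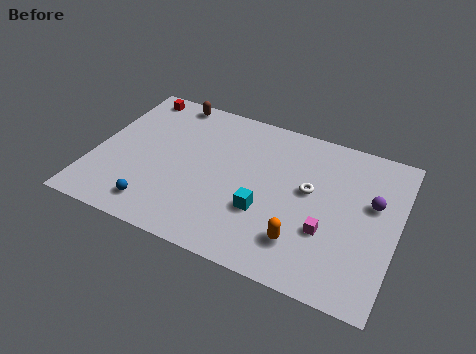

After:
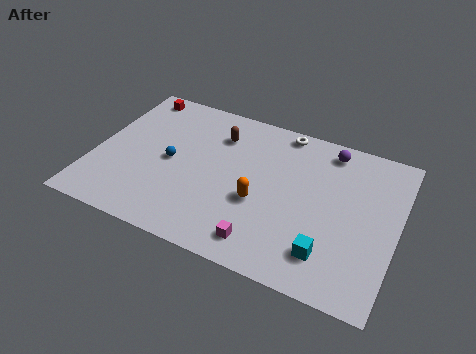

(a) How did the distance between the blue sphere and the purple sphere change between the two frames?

-2.7

Before: roughly 11.2 units apart; after: 8.5. That's 2.7 units closer together.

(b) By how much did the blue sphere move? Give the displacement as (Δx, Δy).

(0.3, 3.2)

From the two frames, the blue sphere sits at roughly (3.5, 1.6) before and (3.8, 4.8) after.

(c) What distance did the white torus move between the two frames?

3.8

From (10.7, 5.6) to (9.0, 9.0), the white torus covered √(1.7² + 3.4²) ≈ 3.8 units.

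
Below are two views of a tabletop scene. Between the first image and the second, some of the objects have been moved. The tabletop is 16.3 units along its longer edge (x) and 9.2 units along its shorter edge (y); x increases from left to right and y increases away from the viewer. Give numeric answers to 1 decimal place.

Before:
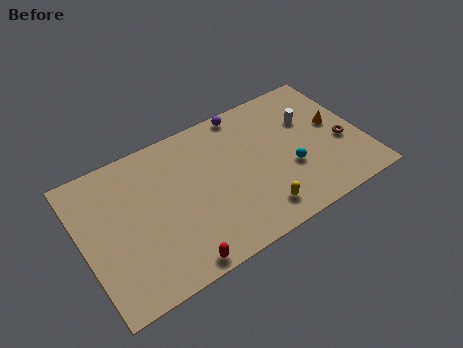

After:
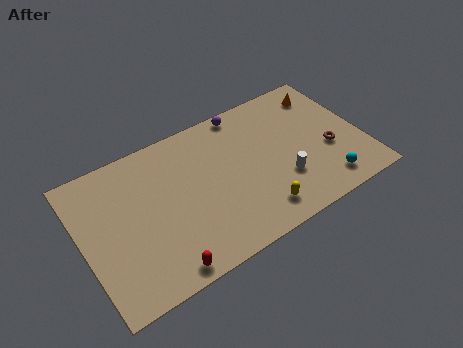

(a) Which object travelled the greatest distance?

the white cylinder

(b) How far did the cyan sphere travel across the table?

2.6

From (11.9, 3.4) to (13.7, 1.5), the cyan sphere covered √(1.8² + 1.9²) ≈ 2.6 units.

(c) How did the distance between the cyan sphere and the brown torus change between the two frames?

-1.0

The distance was about 3.2 in the first image and 2.2 in the second, so they moved 1.0 units closer together.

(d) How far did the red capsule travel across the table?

0.8

The red capsule moved from about (4.8, 0.8) to (4.0, 0.9), a distance of √(0.8² + 0.1²) ≈ 0.8.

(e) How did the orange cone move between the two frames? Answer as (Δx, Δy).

(-0.2, 2.4)

From the two frames, the orange cone sits at roughly (14.9, 5.1) before and (14.7, 7.5) after.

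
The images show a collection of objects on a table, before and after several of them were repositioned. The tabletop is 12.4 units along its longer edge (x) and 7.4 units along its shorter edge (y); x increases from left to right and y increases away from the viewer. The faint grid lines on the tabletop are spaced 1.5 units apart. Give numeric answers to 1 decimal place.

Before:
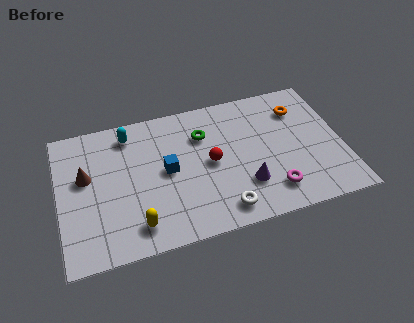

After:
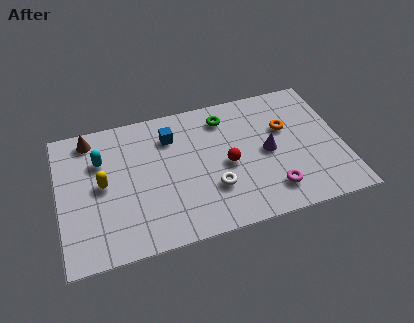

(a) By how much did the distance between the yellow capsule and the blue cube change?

+0.7

They were about 2.9 units apart before and 3.6 after — 0.7 units further apart.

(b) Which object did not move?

the magenta torus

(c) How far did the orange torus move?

1.1

From (10.7, 5.6) to (10.0, 4.7), the orange torus covered √(0.7² + 0.9²) ≈ 1.1 units.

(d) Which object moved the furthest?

the yellow capsule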